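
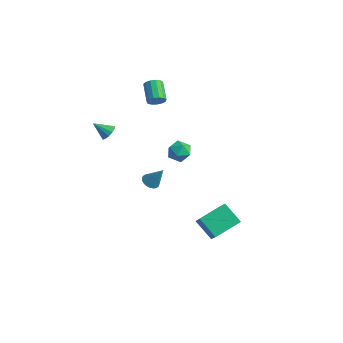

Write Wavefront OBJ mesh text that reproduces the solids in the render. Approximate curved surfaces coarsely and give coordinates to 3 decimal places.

v -1.976 1.713 -3.297
v -1.481 1.456 -3.518
v -1.244 2.047 -2.043
v -1.455 1.676 -3.592
v -1.509 1.902 -3.621
v -1.633 2.1 -3.601
v -1.81 2.238 -3.534
v -2.012 2.296 -3.432
v -2.209 2.266 -3.309
v -2.37 2.151 -3.184
v -2.472 1.97 -3.076
v -2.498 1.749 -3.002
v -2.444 1.523 -2.972
v -2.32 1.326 -2.993
v -2.143 1.188 -3.059
v -1.941 1.129 -3.162
v -1.744 1.16 -3.285
v -1.583 1.274 -3.41
v -0.56 1.832 0.513
v -0.223 2.247 1.121
v 0.623 1.653 -0.021
v 0.96 2.068 0.587
v 0.635 1.339 0.725
v -0.096 1.45 1.055
v 0.496 2.45 0.045
v -0.235 2.561 0.375
v 0.43 2.629 0.832
v 0.516 1.942 1.252
v -0.116 1.958 -0.152
v -0.03 1.271 0.268
v -2.289 2.556 3.383
v -1.992 2.482 3.887
v -2.994 3.191 4.581
v -3.291 3.264 4.077
v -1.882 2.767 3.755
v -2.884 3.475 4.449
v -1.902 2.985 3.504
v -2.904 3.693 4.198
v -2.045 3.066 3.215
v -3.047 3.774 3.909
v -2.265 2.985 2.979
v -3.267 3.694 3.673
v -2.493 2.768 2.872
v -3.495 3.477 3.566
v -2.656 2.484 2.926
v -3.658 3.192 3.621
v -2.702 2.222 3.126
v -3.705 2.931 3.82
v -2.618 2.067 3.407
v -3.62 2.775 4.101
v -2.429 2.066 3.681
v -3.431 2.774 4.375
v -2.195 2.221 3.86
v -3.197 2.93 4.554
v 2.261 1.237 -4.2
v 3.302 0.502 -2.915
v 2.666 2.899 -3.577
v 3.707 2.163 -2.292
v 3.473 1.297 -5.148
v 4.514 0.561 -3.863
v 3.878 2.958 -4.525
v 4.919 2.223 -3.24
v -3.05 -0.616 1.839
v -2.596 -0.725 2.2
v -3.77 -1.164 2.581
v -2.722 -0.432 2.294
v -2.952 -0.197 2.243
v -3.213 -0.096 2.065
v -3.423 -0.16 1.814
v -3.514 -0.368 1.572
v -3.457 -0.655 1.414
v -3.271 -0.93 1.392
v -3.015 -1.105 1.511
v -2.77 -1.125 1.735
v -2.614 -0.983 1.992
f 2 1 4
f 2 4 3
f 4 1 5
f 4 5 3
f 5 1 6
f 5 6 3
f 6 1 7
f 6 7 3
f 7 1 8
f 7 8 3
f 8 1 9
f 8 9 3
f 9 1 10
f 9 10 3
f 10 1 11
f 10 11 3
f 11 1 12
f 11 12 3
f 12 1 13
f 12 13 3
f 13 1 14
f 13 14 3
f 14 1 15
f 14 15 3
f 15 1 16
f 15 16 3
f 16 1 17
f 16 17 3
f 17 1 18
f 17 18 3
f 18 1 2
f 18 2 3
f 19 30 24
f 19 24 20
f 19 20 26
f 19 26 29
f 19 29 30
f 20 24 28
f 24 30 23
f 30 29 21
f 29 26 25
f 26 20 27
f 22 28 23
f 22 23 21
f 22 21 25
f 22 25 27
f 22 27 28
f 23 28 24
f 21 23 30
f 25 21 29
f 27 25 26
f 28 27 20
f 32 31 35
f 32 35 33
f 33 35 36
f 33 36 34
f 35 31 37
f 35 37 36
f 36 37 38
f 36 38 34
f 37 31 39
f 37 39 38
f 38 39 40
f 38 40 34
f 39 31 41
f 39 41 40
f 40 41 42
f 40 42 34
f 41 31 43
f 41 43 42
f 42 43 44
f 42 44 34
f 43 31 45
f 43 45 44
f 44 45 46
f 44 46 34
f 45 31 47
f 45 47 46
f 46 47 48
f 46 48 34
f 47 31 49
f 47 49 48
f 48 49 50
f 48 50 34
f 49 31 51
f 49 51 50
f 50 51 52
f 50 52 34
f 51 31 53
f 51 53 52
f 52 53 54
f 52 54 34
f 53 31 32
f 53 32 54
f 54 32 33
f 54 33 34
f 56 58 55
f 59 56 55
f 55 58 57
f 57 59 55
f 56 62 58
f 60 56 59
f 60 62 56
f 58 62 57
f 61 59 57
f 57 62 61
f 61 60 59
f 62 60 61
f 64 63 66
f 64 66 65
f 66 63 67
f 66 67 65
f 67 63 68
f 67 68 65
f 68 63 69
f 68 69 65
f 69 63 70
f 69 70 65
f 70 63 71
f 70 71 65
f 71 63 72
f 71 72 65
f 72 63 73
f 72 73 65
f 73 63 74
f 73 74 65
f 74 63 75
f 74 75 65
f 75 63 64
f 75 64 65



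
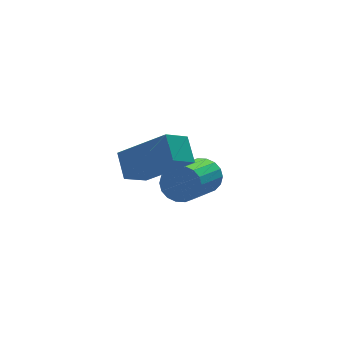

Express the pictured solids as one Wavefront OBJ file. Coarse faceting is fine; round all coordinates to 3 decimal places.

v -0.118 -1.396 -0.776
v -0.923 -1.569 -0.263
v 0.068 -0.632 -0.226
v -0.736 -0.805 0.287
v 0.876 -2.495 0.413
v 0.072 -2.668 0.926
v 1.063 -1.731 0.963
v 0.258 -1.904 1.476
v 2.738 0.302 -2.892
v 3.145 0.234 -2.365
v 1.77 -0.849 -1.44
v 1.362 -0.782 -1.968
v 2.993 0.483 -2.3
v 1.618 -0.601 -1.375
v 2.791 0.695 -2.352
v 1.416 -0.389 -1.428
v 2.578 0.83 -2.512
v 1.203 -0.254 -1.587
v 2.396 0.86 -2.746
v 1.021 -0.224 -1.822
v 2.282 0.779 -3.01
v 0.907 -0.305 -2.085
v 2.259 0.604 -3.25
v 0.883 -0.48 -2.326
v 2.33 0.369 -3.42
v 0.955 -0.714 -2.495
v 2.482 0.121 -3.485
v 1.107 -0.963 -2.56
v 2.684 -0.091 -3.432
v 1.309 -1.175 -2.508
v 2.897 -0.226 -3.273
v 1.522 -1.31 -2.348
v 3.079 -0.256 -3.038
v 1.704 -1.34 -2.114
v 3.193 -0.175 -2.775
v 1.818 -1.259 -1.85
v 3.217 -0 -2.534
v 1.841 -1.084 -1.61
f 2 4 1
f 5 2 1
f 1 4 3
f 3 5 1
f 2 8 4
f 6 2 5
f 6 8 2
f 4 8 3
f 7 5 3
f 3 8 7
f 7 6 5
f 8 6 7
f 10 9 13
f 10 13 11
f 11 13 14
f 11 14 12
f 13 9 15
f 13 15 14
f 14 15 16
f 14 16 12
f 15 9 17
f 15 17 16
f 16 17 18
f 16 18 12
f 17 9 19
f 17 19 18
f 18 19 20
f 18 20 12
f 19 9 21
f 19 21 20
f 20 21 22
f 20 22 12
f 21 9 23
f 21 23 22
f 22 23 24
f 22 24 12
f 23 9 25
f 23 25 24
f 24 25 26
f 24 26 12
f 25 9 27
f 25 27 26
f 26 27 28
f 26 28 12
f 27 9 29
f 27 29 28
f 28 29 30
f 28 30 12
f 29 9 31
f 29 31 30
f 30 31 32
f 30 32 12
f 31 9 33
f 31 33 32
f 32 33 34
f 32 34 12
f 33 9 35
f 33 35 34
f 34 35 36
f 34 36 12
f 35 9 37
f 35 37 36
f 36 37 38
f 36 38 12
f 37 9 10
f 37 10 38
f 38 10 11
f 38 11 12



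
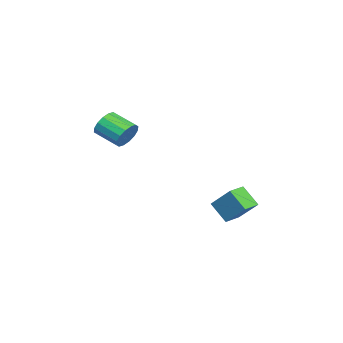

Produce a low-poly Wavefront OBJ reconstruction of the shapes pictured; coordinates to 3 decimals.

v 0.065 -2.787 2.713
v 0.769 -2.8 3.464
v -0.02 -4.326 4.178
v -0.725 -4.313 3.427
v 0.369 -2.504 3.656
v -0.42 -4.03 4.369
v -0.112 -2.284 3.594
v -0.901 -3.81 4.308
v -0.546 -2.198 3.297
v -1.335 -3.724 4.011
v -0.817 -2.27 2.844
v -1.606 -3.796 3.557
v -0.851 -2.481 2.355
v -1.64 -4.007 3.068
v -0.64 -2.774 1.962
v -1.429 -4.3 2.676
v -0.24 -3.07 1.771
v -1.029 -4.596 2.484
v 0.241 -3.29 1.832
v -0.548 -4.816 2.546
v 0.675 -3.376 2.129
v -0.114 -4.902 2.843
v 0.946 -3.304 2.583
v 0.157 -4.83 3.296
v 0.98 -3.093 3.072
v 0.191 -4.619 3.785
v 1.525 3.467 -3.722
v 0.807 2.467 -2.549
v 0.436 4.174 -3.786
v -0.282 3.174 -2.613
v 2.242 4.706 -2.227
v 1.524 3.706 -1.054
v 1.153 5.413 -2.291
v 0.435 4.413 -1.118
f 2 1 5
f 2 5 3
f 3 5 6
f 3 6 4
f 5 1 7
f 5 7 6
f 6 7 8
f 6 8 4
f 7 1 9
f 7 9 8
f 8 9 10
f 8 10 4
f 9 1 11
f 9 11 10
f 10 11 12
f 10 12 4
f 11 1 13
f 11 13 12
f 12 13 14
f 12 14 4
f 13 1 15
f 13 15 14
f 14 15 16
f 14 16 4
f 15 1 17
f 15 17 16
f 16 17 18
f 16 18 4
f 17 1 19
f 17 19 18
f 18 19 20
f 18 20 4
f 19 1 21
f 19 21 20
f 20 21 22
f 20 22 4
f 21 1 23
f 21 23 22
f 22 23 24
f 22 24 4
f 23 1 25
f 23 25 24
f 24 25 26
f 24 26 4
f 25 1 2
f 25 2 26
f 26 2 3
f 26 3 4
f 28 30 27
f 31 28 27
f 27 30 29
f 29 31 27
f 28 34 30
f 32 28 31
f 32 34 28
f 30 34 29
f 33 31 29
f 29 34 33
f 33 32 31
f 34 32 33



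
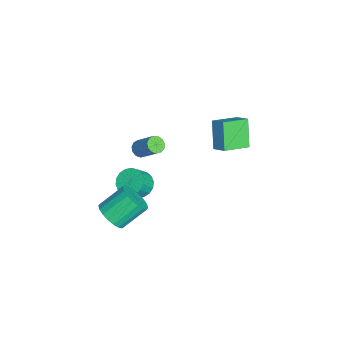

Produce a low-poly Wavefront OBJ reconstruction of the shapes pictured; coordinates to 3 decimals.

v 3.952 -3.061 -3.339
v 4.871 -2.906 -3.073
v 4.328 -1.604 -1.954
v 3.408 -1.759 -2.221
v 4.822 -2.638 -3.408
v 4.279 -1.337 -2.29
v 4.6 -2.454 -3.73
v 4.057 -1.153 -2.611
v 4.25 -2.39 -3.974
v 3.707 -1.089 -2.855
v 3.841 -2.459 -4.093
v 3.297 -1.158 -2.974
v 3.453 -2.648 -4.062
v 2.91 -1.346 -2.943
v 3.165 -2.917 -3.888
v 2.621 -1.616 -2.769
v 3.032 -3.216 -3.606
v 2.489 -1.914 -2.487
v 3.081 -3.483 -3.27
v 2.538 -2.182 -2.152
v 3.303 -3.667 -2.949
v 2.76 -2.366 -1.83
v 3.653 -3.731 -2.705
v 3.11 -2.43 -1.586
v 4.063 -3.662 -2.586
v 3.519 -2.361 -1.467
v 4.45 -3.474 -2.617
v 3.907 -2.172 -1.498
v 4.739 -3.204 -2.791
v 4.195 -1.903 -1.672
v -1.04 -1.572 -2.513
v -0.741 -1.296 -2.912
v -0.001 -0.412 -1.745
v -0.3 -0.688 -1.347
v -1.011 -1.127 -2.869
v -0.27 -0.244 -1.702
v -1.29 -1.099 -2.712
v -0.55 -0.216 -1.546
v -1.49 -1.222 -2.493
v -0.75 -0.339 -1.326
v -1.547 -1.455 -2.28
v -0.807 -0.572 -1.113
v -1.443 -1.726 -2.141
v -0.703 -0.843 -0.974
v -1.211 -1.947 -2.12
v -0.471 -1.064 -0.954
v -0.925 -2.049 -2.225
v -0.185 -1.166 -1.058
v -0.676 -2 -2.42
v 0.065 -1.117 -1.254
v -0.542 -1.814 -2.646
v 0.199 -0.931 -1.479
v -0.566 -1.552 -2.829
v 0.174 -0.669 -1.662
v 0.599 -1.606 -4.119
v 1.257 -1.046 -4.226
v 1.839 -1.555 -3.308
v 1.181 -2.114 -3.201
v 1.025 -0.861 -3.976
v 1.607 -1.37 -3.059
v 0.71 -0.823 -3.755
v 1.292 -1.332 -2.837
v 0.372 -0.94 -3.606
v 0.954 -1.449 -2.688
v 0.08 -1.189 -3.559
v 0.662 -1.698 -2.641
v -0.11 -1.521 -3.622
v 0.472 -2.03 -2.704
v -0.16 -1.869 -3.784
v 0.423 -2.378 -2.866
v -0.059 -2.165 -4.012
v 0.523 -2.674 -3.094
v 0.173 -2.35 -4.261
v 0.755 -2.859 -3.344
v 0.488 -2.388 -4.483
v 1.07 -2.897 -3.565
v 0.826 -2.271 -4.632
v 1.408 -2.78 -3.714
v 1.118 -2.022 -4.679
v 1.7 -2.531 -3.761
v 1.308 -1.69 -4.616
v 1.89 -2.199 -3.698
v 1.357 -1.342 -4.454
v 1.94 -1.851 -3.536
v -4.321 3.865 -2.937
v -3.687 4.46 -2.444
v -3.206 3.937 -4.461
v -2.571 4.532 -3.968
v -3.429 2.428 -2.352
v -2.794 3.023 -1.859
v -2.313 2.5 -3.876
v -1.679 3.095 -3.383
f 2 1 5
f 2 5 3
f 3 5 6
f 3 6 4
f 5 1 7
f 5 7 6
f 6 7 8
f 6 8 4
f 7 1 9
f 7 9 8
f 8 9 10
f 8 10 4
f 9 1 11
f 9 11 10
f 10 11 12
f 10 12 4
f 11 1 13
f 11 13 12
f 12 13 14
f 12 14 4
f 13 1 15
f 13 15 14
f 14 15 16
f 14 16 4
f 15 1 17
f 15 17 16
f 16 17 18
f 16 18 4
f 17 1 19
f 17 19 18
f 18 19 20
f 18 20 4
f 19 1 21
f 19 21 20
f 20 21 22
f 20 22 4
f 21 1 23
f 21 23 22
f 22 23 24
f 22 24 4
f 23 1 25
f 23 25 24
f 24 25 26
f 24 26 4
f 25 1 27
f 25 27 26
f 26 27 28
f 26 28 4
f 27 1 29
f 27 29 28
f 28 29 30
f 28 30 4
f 29 1 2
f 29 2 30
f 30 2 3
f 30 3 4
f 32 31 35
f 32 35 33
f 33 35 36
f 33 36 34
f 35 31 37
f 35 37 36
f 36 37 38
f 36 38 34
f 37 31 39
f 37 39 38
f 38 39 40
f 38 40 34
f 39 31 41
f 39 41 40
f 40 41 42
f 40 42 34
f 41 31 43
f 41 43 42
f 42 43 44
f 42 44 34
f 43 31 45
f 43 45 44
f 44 45 46
f 44 46 34
f 45 31 47
f 45 47 46
f 46 47 48
f 46 48 34
f 47 31 49
f 47 49 48
f 48 49 50
f 48 50 34
f 49 31 51
f 49 51 50
f 50 51 52
f 50 52 34
f 51 31 53
f 51 53 52
f 52 53 54
f 52 54 34
f 53 31 32
f 53 32 54
f 54 32 33
f 54 33 34
f 56 55 59
f 56 59 57
f 57 59 60
f 57 60 58
f 59 55 61
f 59 61 60
f 60 61 62
f 60 62 58
f 61 55 63
f 61 63 62
f 62 63 64
f 62 64 58
f 63 55 65
f 63 65 64
f 64 65 66
f 64 66 58
f 65 55 67
f 65 67 66
f 66 67 68
f 66 68 58
f 67 55 69
f 67 69 68
f 68 69 70
f 68 70 58
f 69 55 71
f 69 71 70
f 70 71 72
f 70 72 58
f 71 55 73
f 71 73 72
f 72 73 74
f 72 74 58
f 73 55 75
f 73 75 74
f 74 75 76
f 74 76 58
f 75 55 77
f 75 77 76
f 76 77 78
f 76 78 58
f 77 55 79
f 77 79 78
f 78 79 80
f 78 80 58
f 79 55 81
f 79 81 80
f 80 81 82
f 80 82 58
f 81 55 83
f 81 83 82
f 82 83 84
f 82 84 58
f 83 55 56
f 83 56 84
f 84 56 57
f 84 57 58
f 86 88 85
f 89 86 85
f 85 88 87
f 87 89 85
f 86 92 88
f 90 86 89
f 90 92 86
f 88 92 87
f 91 89 87
f 87 92 91
f 91 90 89
f 92 90 91



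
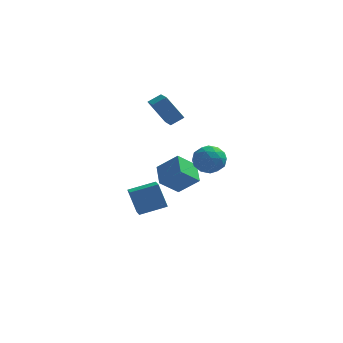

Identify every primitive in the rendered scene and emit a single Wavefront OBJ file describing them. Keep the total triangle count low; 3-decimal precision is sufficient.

v -1.996 1.761 4.389
v -1.236 2.164 4.878
v -2.546 3.471 3.836
v -1.786 3.874 4.325
v -0.914 1.606 2.835
v -0.154 2.009 3.324
v -1.464 3.316 2.282
v -0.704 3.719 2.771
v -1.624 1.751 -2.187
v -0.316 1.567 -1.039
v -1.971 3.172 -1.565
v -0.663 2.988 -0.416
v -0.557 2.492 -3.284
v 0.751 2.308 -2.135
v -0.904 3.913 -2.661
v 0.404 3.729 -1.513
v -2.794 1.343 -4.782
v -3.383 1.589 -3.045
v -3.076 2.181 -4.996
v -3.665 2.427 -3.26
v -1.155 2.013 -4.32
v -1.744 2.259 -2.584
v -1.437 2.851 -4.535
v -2.026 3.097 -2.798
v 1.388 -1.617 1.121
v 1.839 -1.044 1.893
v 1.701 -3.056 2.007
v 2.152 -2.483 2.779
v 1.104 -2.42 2.613
v 0.912 -1.531 2.066
v 2.628 -2.569 1.834
v 2.436 -1.68 1.287
v 2.606 -1.633 2.334
v 1.664 -1.54 2.816
v 1.876 -2.56 1.084
v 0.934 -2.467 1.566
v 1.586 -1.204 1.429
v 1.954 -2.896 2.471
v 1.338 -2.859 2.373
v 1.603 -2.522 2.827
v 1.041 -1.49 1.531
v 1.306 -1.153 1.985
v 0.874 -1.962 2.408
v 2.234 -2.947 1.915
v 2.499 -2.61 2.369
v 1.937 -1.578 1.073
v 2.202 -1.241 1.527
v 2.666 -2.138 1.492
v 2.302 -1.213 2.142
v 2.486 -2.059 2.663
v 2.766 -2.11 2.107
v 2.652 -1.587 1.786
v 1.748 -1.159 2.425
v 1.932 -2.005 2.946
v 1.316 -1.968 2.849
v 1.203 -1.445 2.527
v 2.199 -1.505 2.684
v 1.608 -2.095 0.954
v 1.792 -2.941 1.475
v 2.337 -2.655 1.373
v 2.224 -2.132 1.051
v 1.054 -2.041 1.237
v 1.238 -2.887 1.758
v 0.888 -2.513 2.114
v 0.774 -1.99 1.793
v 1.341 -2.595 1.216
f 2 4 1
f 5 2 1
f 1 4 3
f 3 5 1
f 2 8 4
f 6 2 5
f 6 8 2
f 4 8 3
f 7 5 3
f 3 8 7
f 7 6 5
f 8 6 7
f 10 12 9
f 13 10 9
f 9 12 11
f 11 13 9
f 10 16 12
f 14 10 13
f 14 16 10
f 12 16 11
f 15 13 11
f 11 16 15
f 15 14 13
f 16 14 15
f 18 20 17
f 21 18 17
f 17 20 19
f 19 21 17
f 18 24 20
f 22 18 21
f 22 24 18
f 20 24 19
f 23 21 19
f 19 24 23
f 23 22 21
f 24 22 23
f 25 62 41
f 62 36 65
f 41 65 30
f 62 65 41
f 25 41 37
f 41 30 42
f 37 42 26
f 41 42 37
f 25 37 46
f 37 26 47
f 46 47 32
f 37 47 46
f 25 46 58
f 46 32 61
f 58 61 35
f 46 61 58
f 25 58 62
f 58 35 66
f 62 66 36
f 58 66 62
f 26 42 53
f 42 30 56
f 53 56 34
f 42 56 53
f 30 65 43
f 65 36 64
f 43 64 29
f 65 64 43
f 36 66 63
f 66 35 59
f 63 59 27
f 66 59 63
f 35 61 60
f 61 32 48
f 60 48 31
f 61 48 60
f 32 47 52
f 47 26 49
f 52 49 33
f 47 49 52
f 28 54 40
f 54 34 55
f 40 55 29
f 54 55 40
f 28 40 38
f 40 29 39
f 38 39 27
f 40 39 38
f 28 38 45
f 38 27 44
f 45 44 31
f 38 44 45
f 28 45 50
f 45 31 51
f 50 51 33
f 45 51 50
f 28 50 54
f 50 33 57
f 54 57 34
f 50 57 54
f 29 55 43
f 55 34 56
f 43 56 30
f 55 56 43
f 27 39 63
f 39 29 64
f 63 64 36
f 39 64 63
f 31 44 60
f 44 27 59
f 60 59 35
f 44 59 60
f 33 51 52
f 51 31 48
f 52 48 32
f 51 48 52
f 34 57 53
f 57 33 49
f 53 49 26
f 57 49 53



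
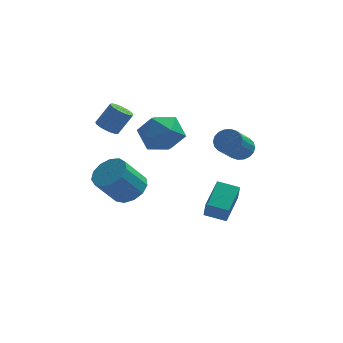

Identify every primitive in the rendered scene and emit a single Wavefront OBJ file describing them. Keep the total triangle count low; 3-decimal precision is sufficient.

v -1.446 0.922 2.987
v -0.475 0.914 2.285
v -1.745 -0.954 2.595
v -0.774 -0.962 1.893
v -0.654 -0.846 3.08
v -0.47 0.313 3.322
v -1.75 -0.353 1.558
v -1.566 0.806 1.8
v -0.663 0.126 1.401
v 0.015 -0.178 2.342
v -2.235 0.138 2.538
v -1.557 -0.166 3.479
v -3.575 -0.145 2.829
v -3.156 0.165 2.492
v -2.487 0.415 3.554
v -2.905 0.105 3.891
v -3.354 0.372 2.568
v -2.685 0.623 3.63
v -3.603 0.461 2.704
v -2.934 0.712 3.766
v -3.845 0.411 2.868
v -3.176 0.662 3.93
v -4.025 0.234 3.024
v -3.356 0.484 4.086
v -4.102 -0.03 3.134
v -3.433 0.22 4.196
v -4.058 -0.321 3.175
v -3.389 -0.071 4.237
v -3.903 -0.571 3.137
v -3.234 -0.321 4.199
v -3.673 -0.724 3.028
v -3.004 -0.474 4.09
v -3.421 -0.744 2.873
v -2.752 -0.494 3.935
v -3.204 -0.627 2.709
v -2.534 -0.377 3.771
v -3.071 -0.399 2.572
v -2.402 -0.149 3.634
v -3.054 -0.114 2.494
v -2.385 0.137 3.556
v 2.554 2.679 0.015
v 3.164 2.737 0.392
v 2.537 1.359 1.622
v 1.926 1.301 1.245
v 2.972 2.951 0.534
v 2.345 1.573 1.763
v 2.698 3.111 0.573
v 2.07 1.733 1.802
v 2.394 3.185 0.502
v 1.767 1.808 1.731
v 2.122 3.159 0.334
v 1.495 1.782 1.563
v 1.936 3.038 0.103
v 1.309 1.661 1.332
v 1.872 2.846 -0.145
v 1.245 1.468 1.084
v 1.943 2.621 -0.362
v 1.316 1.243 0.868
v 2.135 2.407 -0.503
v 1.508 1.029 0.726
v 2.41 2.247 -0.542
v 1.782 0.869 0.687
v 2.713 2.172 -0.471
v 2.086 0.795 0.758
v 2.985 2.198 -0.303
v 2.358 0.821 0.926
v 3.171 2.319 -0.072
v 2.544 0.942 1.157
v 3.235 2.512 0.176
v 2.608 1.134 1.405
v -2.434 -3.039 0.521
v -1.653 -3.341 0.924
v -2.544 -3.864 2.262
v -3.326 -3.561 1.859
v -1.715 -2.844 1.077
v -2.606 -3.366 2.415
v -2.005 -2.408 1.053
v -2.896 -2.931 2.391
v -2.432 -2.173 0.861
v -3.323 -2.696 2.198
v -2.86 -2.213 0.561
v -3.751 -2.735 1.898
v -3.152 -2.515 0.248
v -4.043 -3.037 1.585
v -3.217 -2.983 0.022
v -4.108 -3.505 1.359
v -3.033 -3.469 -0.046
v -3.924 -3.991 1.292
v -2.659 -3.818 0.067
v -3.55 -4.341 1.404
v -2.214 -3.92 0.324
v -3.105 -4.443 1.661
v -1.839 -3.742 0.643
v -2.73 -4.265 1.981
v 0.83 -0.213 -2.872
v 0.918 -0.751 -1.837
v 1.363 1.228 -2.168
v 1.451 0.69 -1.133
v 1.889 -0.49 -3.107
v 1.977 -1.028 -2.072
v 2.422 0.951 -2.403
v 2.51 0.413 -1.368
f 1 12 6
f 1 6 2
f 1 2 8
f 1 8 11
f 1 11 12
f 2 6 10
f 6 12 5
f 12 11 3
f 11 8 7
f 8 2 9
f 4 10 5
f 4 5 3
f 4 3 7
f 4 7 9
f 4 9 10
f 5 10 6
f 3 5 12
f 7 3 11
f 9 7 8
f 10 9 2
f 14 13 17
f 14 17 15
f 15 17 18
f 15 18 16
f 17 13 19
f 17 19 18
f 18 19 20
f 18 20 16
f 19 13 21
f 19 21 20
f 20 21 22
f 20 22 16
f 21 13 23
f 21 23 22
f 22 23 24
f 22 24 16
f 23 13 25
f 23 25 24
f 24 25 26
f 24 26 16
f 25 13 27
f 25 27 26
f 26 27 28
f 26 28 16
f 27 13 29
f 27 29 28
f 28 29 30
f 28 30 16
f 29 13 31
f 29 31 30
f 30 31 32
f 30 32 16
f 31 13 33
f 31 33 32
f 32 33 34
f 32 34 16
f 33 13 35
f 33 35 34
f 34 35 36
f 34 36 16
f 35 13 37
f 35 37 36
f 36 37 38
f 36 38 16
f 37 13 39
f 37 39 38
f 38 39 40
f 38 40 16
f 39 13 14
f 39 14 40
f 40 14 15
f 40 15 16
f 42 41 45
f 42 45 43
f 43 45 46
f 43 46 44
f 45 41 47
f 45 47 46
f 46 47 48
f 46 48 44
f 47 41 49
f 47 49 48
f 48 49 50
f 48 50 44
f 49 41 51
f 49 51 50
f 50 51 52
f 50 52 44
f 51 41 53
f 51 53 52
f 52 53 54
f 52 54 44
f 53 41 55
f 53 55 54
f 54 55 56
f 54 56 44
f 55 41 57
f 55 57 56
f 56 57 58
f 56 58 44
f 57 41 59
f 57 59 58
f 58 59 60
f 58 60 44
f 59 41 61
f 59 61 60
f 60 61 62
f 60 62 44
f 61 41 63
f 61 63 62
f 62 63 64
f 62 64 44
f 63 41 65
f 63 65 64
f 64 65 66
f 64 66 44
f 65 41 67
f 65 67 66
f 66 67 68
f 66 68 44
f 67 41 69
f 67 69 68
f 68 69 70
f 68 70 44
f 69 41 42
f 69 42 70
f 70 42 43
f 70 43 44
f 72 71 75
f 72 75 73
f 73 75 76
f 73 76 74
f 75 71 77
f 75 77 76
f 76 77 78
f 76 78 74
f 77 71 79
f 77 79 78
f 78 79 80
f 78 80 74
f 79 71 81
f 79 81 80
f 80 81 82
f 80 82 74
f 81 71 83
f 81 83 82
f 82 83 84
f 82 84 74
f 83 71 85
f 83 85 84
f 84 85 86
f 84 86 74
f 85 71 87
f 85 87 86
f 86 87 88
f 86 88 74
f 87 71 89
f 87 89 88
f 88 89 90
f 88 90 74
f 89 71 91
f 89 91 90
f 90 91 92
f 90 92 74
f 91 71 93
f 91 93 92
f 92 93 94
f 92 94 74
f 93 71 72
f 93 72 94
f 94 72 73
f 94 73 74
f 96 98 95
f 99 96 95
f 95 98 97
f 97 99 95
f 96 102 98
f 100 96 99
f 100 102 96
f 98 102 97
f 101 99 97
f 97 102 101
f 101 100 99
f 102 100 101



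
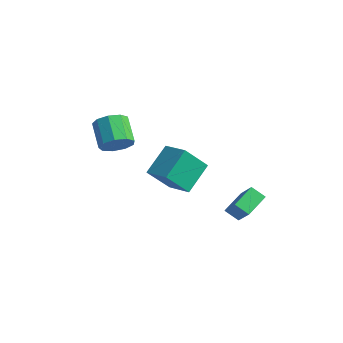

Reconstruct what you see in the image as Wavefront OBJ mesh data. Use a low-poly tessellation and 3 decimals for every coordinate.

v 1.831 -0.694 -4.523
v 1.551 0.692 -3.937
v 2.511 -0.323 -5.074
v 2.231 1.062 -4.488
v 2.909 -0.962 -3.372
v 2.629 0.423 -2.786
v 3.589 -0.592 -3.923
v 3.309 0.794 -3.337
v -3.181 -3.762 -0.715
v -2.785 -4.214 0.046
v -4.063 -3.63 1.057
v -4.459 -3.178 0.295
v -2.543 -3.598 -0.003
v -3.82 -3.014 1.007
v -2.6 -3.059 -0.386
v -3.877 -2.475 0.624
v -2.928 -2.849 -0.923
v -4.205 -2.265 0.087
v -3.375 -3.066 -1.363
v -4.653 -2.482 -0.352
v -3.732 -3.609 -1.499
v -5.009 -3.025 -0.489
v -3.831 -4.223 -1.269
v -5.108 -3.639 -0.259
v -3.626 -4.622 -0.78
v -4.903 -4.038 0.231
v -3.213 -4.618 -0.26
v -4.49 -4.034 0.75
v 0.69 -3.436 -2.119
v 0.332 -4.64 -0.681
v 0.367 -1.915 -0.926
v 0.009 -3.119 0.513
v 2.191 -3.421 -1.733
v 1.833 -4.625 -0.294
v 1.868 -1.9 -0.539
v 1.51 -3.104 0.899
f 2 4 1
f 5 2 1
f 1 4 3
f 3 5 1
f 2 8 4
f 6 2 5
f 6 8 2
f 4 8 3
f 7 5 3
f 3 8 7
f 7 6 5
f 8 6 7
f 10 9 13
f 10 13 11
f 11 13 14
f 11 14 12
f 13 9 15
f 13 15 14
f 14 15 16
f 14 16 12
f 15 9 17
f 15 17 16
f 16 17 18
f 16 18 12
f 17 9 19
f 17 19 18
f 18 19 20
f 18 20 12
f 19 9 21
f 19 21 20
f 20 21 22
f 20 22 12
f 21 9 23
f 21 23 22
f 22 23 24
f 22 24 12
f 23 9 25
f 23 25 24
f 24 25 26
f 24 26 12
f 25 9 27
f 25 27 26
f 26 27 28
f 26 28 12
f 27 9 10
f 27 10 28
f 28 10 11
f 28 11 12
f 30 32 29
f 33 30 29
f 29 32 31
f 31 33 29
f 30 36 32
f 34 30 33
f 34 36 30
f 32 36 31
f 35 33 31
f 31 36 35
f 35 34 33
f 36 34 35



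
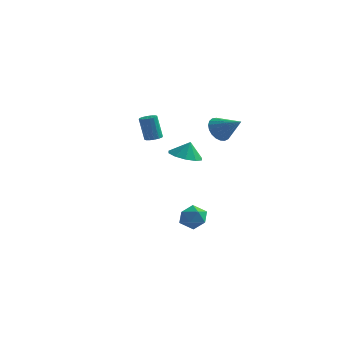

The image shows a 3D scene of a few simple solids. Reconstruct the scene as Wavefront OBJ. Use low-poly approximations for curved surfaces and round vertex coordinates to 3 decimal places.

v -0.2 3.656 0.938
v 0.273 3.799 0.221
v 1.2 3.364 1.802
v 0.253 4.13 0.366
v 0.155 4.379 0.609
v -0.004 4.504 0.909
v -0.197 4.481 1.214
v -0.391 4.316 1.471
v -0.551 4.037 1.637
v -0.651 3.692 1.681
v -0.672 3.341 1.597
v -0.612 3.044 1.399
v -0.48 2.853 1.122
v -0.3 2.801 0.812
v -0.103 2.897 0.525
v 0.078 3.124 0.308
v 0.211 3.443 0.201
v -3.692 2.587 0.116
v -3.247 2.342 0.225
v -3.603 2.368 1.734
v -4.048 2.613 1.624
v -3.186 2.604 0.235
v -3.542 2.63 1.743
v -3.261 2.861 0.213
v -3.617 2.888 1.721
v -3.452 3.045 0.165
v -3.808 3.072 1.673
v -3.707 3.106 0.103
v -4.063 3.133 1.612
v -3.958 3.028 0.045
v -4.314 3.055 1.554
v -4.137 2.832 0.006
v -4.493 2.858 1.515
v -4.198 2.57 -0.003
v -4.554 2.596 1.505
v -4.123 2.312 0.019
v -4.479 2.339 1.527
v -3.932 2.128 0.067
v -4.288 2.155 1.575
v -3.677 2.067 0.128
v -4.033 2.094 1.637
v -3.426 2.145 0.186
v -3.782 2.172 1.695
v -1.817 2.665 -0.968
v -0.849 2.737 -1.208
v -1.583 2.855 0.028
v -1.1 3.3 -1.257
v -1.625 3.62 -1.195
v -2.223 3.576 -1.046
v -2.666 3.184 -0.867
v -2.785 2.593 -0.727
v -2.534 2.031 -0.679
v -2.009 1.71 -0.741
v -1.411 1.755 -0.89
v -0.967 2.147 -1.068
v 1.284 -2.926 -2.632
v 2.006 -3.262 -2.362
v 0.854 -4.158 -3.018
v 1.576 -4.494 -2.748
v 1.022 -4.187 -2.194
v 1.288 -3.426 -1.956
v 1.572 -3.994 -3.424
v 1.838 -3.233 -3.186
v 2.184 -3.922 -2.851
v 1.844 -4.042 -2.091
v 1.016 -3.378 -3.289
v 0.676 -3.498 -2.529
f 2 1 4
f 2 4 3
f 4 1 5
f 4 5 3
f 5 1 6
f 5 6 3
f 6 1 7
f 6 7 3
f 7 1 8
f 7 8 3
f 8 1 9
f 8 9 3
f 9 1 10
f 9 10 3
f 10 1 11
f 10 11 3
f 11 1 12
f 11 12 3
f 12 1 13
f 12 13 3
f 13 1 14
f 13 14 3
f 14 1 15
f 14 15 3
f 15 1 16
f 15 16 3
f 16 1 17
f 16 17 3
f 17 1 2
f 17 2 3
f 19 18 22
f 19 22 20
f 20 22 23
f 20 23 21
f 22 18 24
f 22 24 23
f 23 24 25
f 23 25 21
f 24 18 26
f 24 26 25
f 25 26 27
f 25 27 21
f 26 18 28
f 26 28 27
f 27 28 29
f 27 29 21
f 28 18 30
f 28 30 29
f 29 30 31
f 29 31 21
f 30 18 32
f 30 32 31
f 31 32 33
f 31 33 21
f 32 18 34
f 32 34 33
f 33 34 35
f 33 35 21
f 34 18 36
f 34 36 35
f 35 36 37
f 35 37 21
f 36 18 38
f 36 38 37
f 37 38 39
f 37 39 21
f 38 18 40
f 38 40 39
f 39 40 41
f 39 41 21
f 40 18 42
f 40 42 41
f 41 42 43
f 41 43 21
f 42 18 19
f 42 19 43
f 43 19 20
f 43 20 21
f 45 44 47
f 45 47 46
f 47 44 48
f 47 48 46
f 48 44 49
f 48 49 46
f 49 44 50
f 49 50 46
f 50 44 51
f 50 51 46
f 51 44 52
f 51 52 46
f 52 44 53
f 52 53 46
f 53 44 54
f 53 54 46
f 54 44 55
f 54 55 46
f 55 44 45
f 55 45 46
f 56 67 61
f 56 61 57
f 56 57 63
f 56 63 66
f 56 66 67
f 57 61 65
f 61 67 60
f 67 66 58
f 66 63 62
f 63 57 64
f 59 65 60
f 59 60 58
f 59 58 62
f 59 62 64
f 59 64 65
f 60 65 61
f 58 60 67
f 62 58 66
f 64 62 63
f 65 64 57



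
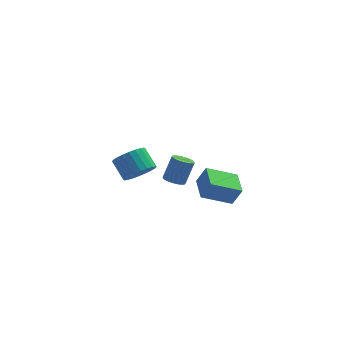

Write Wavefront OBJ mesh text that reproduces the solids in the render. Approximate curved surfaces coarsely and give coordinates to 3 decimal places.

v -2.911 3.311 -2.278
v -2.237 3.061 -1.568
v -2.876 3.938 -0.652
v -3.549 4.189 -1.362
v -2.059 3.368 -1.739
v -2.697 4.246 -0.823
v -2.01 3.667 -1.991
v -2.649 4.544 -1.075
v -2.099 3.912 -2.287
v -2.737 4.789 -1.371
v -2.311 4.065 -2.582
v -2.949 4.942 -1.666
v -2.614 4.104 -2.83
v -3.253 4.981 -1.914
v -2.963 4.021 -2.994
v -3.601 4.899 -2.078
v -3.303 3.831 -3.05
v -3.942 4.708 -2.134
v -3.584 3.562 -2.988
v -4.223 4.439 -2.072
v -3.763 3.254 -2.817
v -4.401 4.132 -1.901
v -3.811 2.956 -2.565
v -4.45 3.833 -1.649
v -3.723 2.711 -2.269
v -4.361 3.588 -1.353
v -3.511 2.558 -1.974
v -4.149 3.435 -1.058
v -3.207 2.519 -1.726
v -3.846 3.396 -0.81
v -2.859 2.601 -1.562
v -3.497 3.479 -0.646
v -2.518 2.792 -1.506
v -3.157 3.669 -0.59
v -1.053 -3.294 1.896
v -0.662 -2.913 1.623
v -0.197 -2.465 2.91
v -0.587 -2.846 3.184
v -0.869 -2.768 1.647
v -0.404 -2.32 2.934
v -1.108 -2.714 1.715
v -0.642 -2.266 3.002
v -1.337 -2.76 1.813
v -0.871 -2.313 3.101
v -1.516 -2.899 1.927
v -1.051 -2.451 3.214
v -1.616 -3.106 2.035
v -1.151 -2.658 3.322
v -1.618 -3.345 2.119
v -1.153 -2.897 3.406
v -1.523 -3.575 2.164
v -1.058 -3.128 3.451
v -1.346 -3.757 2.164
v -0.881 -3.309 3.451
v -1.118 -3.859 2.117
v -0.653 -3.411 3.404
v -0.879 -3.863 2.032
v -0.414 -3.415 3.319
v -0.67 -3.769 1.923
v -0.205 -3.321 3.211
v -0.527 -3.592 1.81
v -0.062 -3.144 3.097
v -0.475 -3.364 1.712
v -0.01 -2.916 2.999
v -0.523 -3.124 1.646
v -0.058 -2.676 2.933
v 0.352 -0.21 -1.661
v 0.871 -0.268 -0.58
v 0.127 1.322 -1.47
v 0.646 1.264 -0.39
v 2.034 0.136 -2.45
v 2.553 0.078 -1.37
v 1.809 1.668 -2.26
v 2.328 1.61 -1.179
f 2 1 5
f 2 5 3
f 3 5 6
f 3 6 4
f 5 1 7
f 5 7 6
f 6 7 8
f 6 8 4
f 7 1 9
f 7 9 8
f 8 9 10
f 8 10 4
f 9 1 11
f 9 11 10
f 10 11 12
f 10 12 4
f 11 1 13
f 11 13 12
f 12 13 14
f 12 14 4
f 13 1 15
f 13 15 14
f 14 15 16
f 14 16 4
f 15 1 17
f 15 17 16
f 16 17 18
f 16 18 4
f 17 1 19
f 17 19 18
f 18 19 20
f 18 20 4
f 19 1 21
f 19 21 20
f 20 21 22
f 20 22 4
f 21 1 23
f 21 23 22
f 22 23 24
f 22 24 4
f 23 1 25
f 23 25 24
f 24 25 26
f 24 26 4
f 25 1 27
f 25 27 26
f 26 27 28
f 26 28 4
f 27 1 29
f 27 29 28
f 28 29 30
f 28 30 4
f 29 1 31
f 29 31 30
f 30 31 32
f 30 32 4
f 31 1 33
f 31 33 32
f 32 33 34
f 32 34 4
f 33 1 2
f 33 2 34
f 34 2 3
f 34 3 4
f 36 35 39
f 36 39 37
f 37 39 40
f 37 40 38
f 39 35 41
f 39 41 40
f 40 41 42
f 40 42 38
f 41 35 43
f 41 43 42
f 42 43 44
f 42 44 38
f 43 35 45
f 43 45 44
f 44 45 46
f 44 46 38
f 45 35 47
f 45 47 46
f 46 47 48
f 46 48 38
f 47 35 49
f 47 49 48
f 48 49 50
f 48 50 38
f 49 35 51
f 49 51 50
f 50 51 52
f 50 52 38
f 51 35 53
f 51 53 52
f 52 53 54
f 52 54 38
f 53 35 55
f 53 55 54
f 54 55 56
f 54 56 38
f 55 35 57
f 55 57 56
f 56 57 58
f 56 58 38
f 57 35 59
f 57 59 58
f 58 59 60
f 58 60 38
f 59 35 61
f 59 61 60
f 60 61 62
f 60 62 38
f 61 35 63
f 61 63 62
f 62 63 64
f 62 64 38
f 63 35 65
f 63 65 64
f 64 65 66
f 64 66 38
f 65 35 36
f 65 36 66
f 66 36 37
f 66 37 38
f 68 70 67
f 71 68 67
f 67 70 69
f 69 71 67
f 68 74 70
f 72 68 71
f 72 74 68
f 70 74 69
f 73 71 69
f 69 74 73
f 73 72 71
f 74 72 73



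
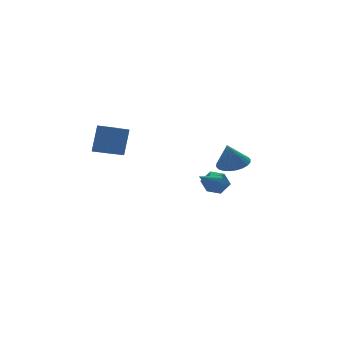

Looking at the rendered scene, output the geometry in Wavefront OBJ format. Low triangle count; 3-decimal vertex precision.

v 2.258 -0.645 -0.778
v 3.082 -1.027 -0.537
v 1.782 -0.775 0.638
v 3.149 -0.671 -0.482
v 3.081 -0.311 -0.472
v 2.887 -0.002 -0.509
v 2.598 0.21 -0.586
v 2.256 0.291 -0.693
v 1.915 0.229 -0.814
v 1.626 0.035 -0.928
v 1.433 -0.263 -1.02
v 1.366 -0.62 -1.075
v 1.434 -0.98 -1.085
v 1.628 -1.289 -1.048
v 1.918 -1.5 -0.97
v 2.259 -1.582 -0.863
v 2.6 -1.52 -0.743
v 2.889 -1.326 -0.629
v 3.163 3.564 -3.545
v 3.653 3.032 -4.051
v 2.647 2.428 -2.849
v 3.137 1.896 -3.355
v 3.526 2.425 -2.764
v 3.845 3.127 -3.194
v 2.455 2.333 -3.706
v 2.774 3.035 -4.136
v 3.216 2.271 -4.15
v 3.878 2.327 -3.568
v 2.422 3.133 -3.332
v 3.084 3.189 -2.75
v 0.489 -1.91 -1.568
v 0.868 -1.802 -1.089
v -0.309 -1.49 -1.032
v 0.888 -1.555 -1.253
v 0.817 -1.39 -1.488
v 0.671 -1.344 -1.743
v 0.483 -1.427 -1.957
v 0.297 -1.622 -2.082
v 0.155 -1.882 -2.089
v 0.089 -2.149 -1.977
v 0.116 -2.361 -1.771
v 0.228 -2.47 -1.519
v 0.399 -2.451 -1.278
v 0.592 -2.308 -1.103
v 0.761 -2.074 -1.035
v -4.963 1.586 0.617
v -4.445 1.946 2.26
v -3.47 2.845 -0.129
v -2.953 3.205 1.514
v -4.327 0.815 0.586
v -3.81 1.175 2.229
v -2.835 2.074 -0.16
v -2.317 2.434 1.483
f 2 1 4
f 2 4 3
f 4 1 5
f 4 5 3
f 5 1 6
f 5 6 3
f 6 1 7
f 6 7 3
f 7 1 8
f 7 8 3
f 8 1 9
f 8 9 3
f 9 1 10
f 9 10 3
f 10 1 11
f 10 11 3
f 11 1 12
f 11 12 3
f 12 1 13
f 12 13 3
f 13 1 14
f 13 14 3
f 14 1 15
f 14 15 3
f 15 1 16
f 15 16 3
f 16 1 17
f 16 17 3
f 17 1 18
f 17 18 3
f 18 1 2
f 18 2 3
f 19 30 24
f 19 24 20
f 19 20 26
f 19 26 29
f 19 29 30
f 20 24 28
f 24 30 23
f 30 29 21
f 29 26 25
f 26 20 27
f 22 28 23
f 22 23 21
f 22 21 25
f 22 25 27
f 22 27 28
f 23 28 24
f 21 23 30
f 25 21 29
f 27 25 26
f 28 27 20
f 32 31 34
f 32 34 33
f 34 31 35
f 34 35 33
f 35 31 36
f 35 36 33
f 36 31 37
f 36 37 33
f 37 31 38
f 37 38 33
f 38 31 39
f 38 39 33
f 39 31 40
f 39 40 33
f 40 31 41
f 40 41 33
f 41 31 42
f 41 42 33
f 42 31 43
f 42 43 33
f 43 31 44
f 43 44 33
f 44 31 45
f 44 45 33
f 45 31 32
f 45 32 33
f 47 49 46
f 50 47 46
f 46 49 48
f 48 50 46
f 47 53 49
f 51 47 50
f 51 53 47
f 49 53 48
f 52 50 48
f 48 53 52
f 52 51 50
f 53 51 52



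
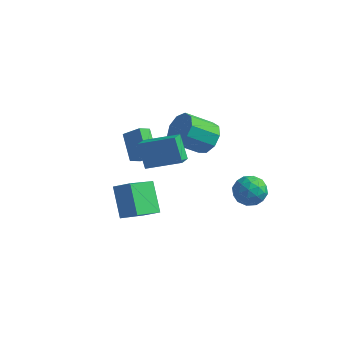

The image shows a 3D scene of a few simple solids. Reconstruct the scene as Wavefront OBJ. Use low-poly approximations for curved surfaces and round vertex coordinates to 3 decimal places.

v 1.633 0.824 1.822
v 2.091 1.246 2.68
v 0.985 0.178 3.796
v 0.527 -0.244 2.938
v 1.515 1.641 2.487
v 0.408 0.573 3.603
v 0.994 1.654 1.983
v -0.112 0.586 3.099
v 0.772 1.279 1.403
v -0.334 0.211 2.519
v 0.953 0.691 1.02
v -0.153 -0.377 2.136
v 1.452 0.165 1.012
v 0.346 -0.903 2.128
v 2.036 -0.053 1.383
v 0.93 -1.12 2.499
v 2.432 0.14 1.959
v 1.325 -0.928 3.075
v 2.453 0.653 2.472
v 1.347 -0.415 3.587
v -3.787 2.24 -0.988
v -4.027 1.513 -0.535
v -2.814 2.398 -0.219
v -3.054 1.671 0.234
v -2.726 1.189 -2.114
v -2.966 0.462 -1.661
v -1.753 1.347 -1.345
v -1.993 0.62 -0.892
v -2.38 -2.34 -1.567
v -1.392 -2.22 -0.97
v -2.002 -0.538 -2.556
v -1.014 -0.418 -1.96
v -1.366 -3.362 -3.04
v -0.378 -3.242 -2.444
v -0.988 -1.56 -4.03
v -0 -1.44 -3.433
v -0.784 -1.799 2.545
v -0.578 -2.751 2.989
v 1.02 -1.086 3.24
v 1.225 -2.038 3.684
v -0.065 -2.282 1.176
v 0.14 -3.234 1.62
v 1.738 -1.569 1.871
v 1.944 -2.521 2.315
v 3.37 1.739 -1.367
v 4.356 2.029 -1.448
v 3.604 0.611 -2.572
v 4.59 0.901 -2.653
v 4.266 0.404 -1.81
v 4.121 1.101 -1.065
v 3.839 1.539 -2.955
v 3.694 2.236 -2.21
v 4.645 1.905 -2.429
v 4.909 1.204 -1.721
v 3.051 1.436 -2.299
v 3.315 0.735 -1.591
v 3.843 1.983 -1.302
v 4.117 0.657 -2.718
v 3.927 0.365 -2.223
v 4.506 0.535 -2.27
v 3.705 1.438 -1.077
v 4.284 1.608 -1.124
v 4.231 0.653 -1.337
v 3.676 1.032 -2.896
v 4.255 1.202 -2.943
v 3.454 2.105 -1.75
v 4.033 2.275 -1.797
v 3.729 1.987 -2.683
v 4.592 2.081 -1.926
v 4.729 1.417 -2.634
v 4.288 1.792 -2.811
v 4.203 2.202 -2.374
v 4.747 1.669 -1.51
v 4.885 1.005 -2.218
v 4.694 0.713 -1.723
v 4.609 1.123 -1.285
v 4.917 1.596 -2.086
v 3.075 1.635 -1.802
v 3.213 0.971 -2.51
v 3.351 1.517 -2.735
v 3.266 1.927 -2.297
v 3.231 1.223 -1.386
v 3.368 0.559 -2.094
v 3.757 0.438 -1.646
v 3.672 0.848 -1.209
v 3.043 1.044 -1.934
f 2 1 5
f 2 5 3
f 3 5 6
f 3 6 4
f 5 1 7
f 5 7 6
f 6 7 8
f 6 8 4
f 7 1 9
f 7 9 8
f 8 9 10
f 8 10 4
f 9 1 11
f 9 11 10
f 10 11 12
f 10 12 4
f 11 1 13
f 11 13 12
f 12 13 14
f 12 14 4
f 13 1 15
f 13 15 14
f 14 15 16
f 14 16 4
f 15 1 17
f 15 17 16
f 16 17 18
f 16 18 4
f 17 1 19
f 17 19 18
f 18 19 20
f 18 20 4
f 19 1 2
f 19 2 20
f 20 2 3
f 20 3 4
f 22 24 21
f 25 22 21
f 21 24 23
f 23 25 21
f 22 28 24
f 26 22 25
f 26 28 22
f 24 28 23
f 27 25 23
f 23 28 27
f 27 26 25
f 28 26 27
f 30 32 29
f 33 30 29
f 29 32 31
f 31 33 29
f 30 36 32
f 34 30 33
f 34 36 30
f 32 36 31
f 35 33 31
f 31 36 35
f 35 34 33
f 36 34 35
f 38 40 37
f 41 38 37
f 37 40 39
f 39 41 37
f 38 44 40
f 42 38 41
f 42 44 38
f 40 44 39
f 43 41 39
f 39 44 43
f 43 42 41
f 44 42 43
f 45 82 61
f 82 56 85
f 61 85 50
f 82 85 61
f 45 61 57
f 61 50 62
f 57 62 46
f 61 62 57
f 45 57 66
f 57 46 67
f 66 67 52
f 57 67 66
f 45 66 78
f 66 52 81
f 78 81 55
f 66 81 78
f 45 78 82
f 78 55 86
f 82 86 56
f 78 86 82
f 46 62 73
f 62 50 76
f 73 76 54
f 62 76 73
f 50 85 63
f 85 56 84
f 63 84 49
f 85 84 63
f 56 86 83
f 86 55 79
f 83 79 47
f 86 79 83
f 55 81 80
f 81 52 68
f 80 68 51
f 81 68 80
f 52 67 72
f 67 46 69
f 72 69 53
f 67 69 72
f 48 74 60
f 74 54 75
f 60 75 49
f 74 75 60
f 48 60 58
f 60 49 59
f 58 59 47
f 60 59 58
f 48 58 65
f 58 47 64
f 65 64 51
f 58 64 65
f 48 65 70
f 65 51 71
f 70 71 53
f 65 71 70
f 48 70 74
f 70 53 77
f 74 77 54
f 70 77 74
f 49 75 63
f 75 54 76
f 63 76 50
f 75 76 63
f 47 59 83
f 59 49 84
f 83 84 56
f 59 84 83
f 51 64 80
f 64 47 79
f 80 79 55
f 64 79 80
f 53 71 72
f 71 51 68
f 72 68 52
f 71 68 72
f 54 77 73
f 77 53 69
f 73 69 46
f 77 69 73



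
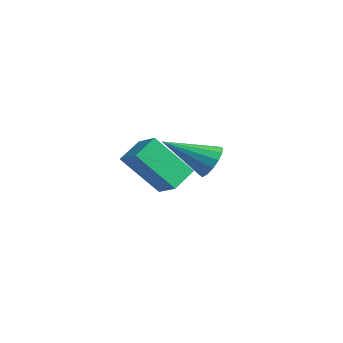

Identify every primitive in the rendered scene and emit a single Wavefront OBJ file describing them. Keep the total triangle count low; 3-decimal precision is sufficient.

v 3.368 0.228 3.257
v 3.979 -0.111 3.231
v 2.632 -1.168 4.183
v 3.993 0.084 3.536
v 3.84 0.317 3.766
v 3.56 0.527 3.86
v 3.228 0.657 3.793
v 2.934 0.672 3.582
v 2.756 0.568 3.284
v 2.742 0.373 2.979
v 2.896 0.14 2.748
v 3.176 -0.07 2.654
v 3.507 -0.2 2.721
v 3.801 -0.215 2.932
v -0.546 0.669 0.606
v -1.214 -0.471 2.148
v -0.838 1.595 1.165
v -1.505 0.455 2.707
v 0.425 0.705 1.053
v -0.242 -0.435 2.595
v 0.134 1.631 1.612
v -0.534 0.491 3.154
f 2 1 4
f 2 4 3
f 4 1 5
f 4 5 3
f 5 1 6
f 5 6 3
f 6 1 7
f 6 7 3
f 7 1 8
f 7 8 3
f 8 1 9
f 8 9 3
f 9 1 10
f 9 10 3
f 10 1 11
f 10 11 3
f 11 1 12
f 11 12 3
f 12 1 13
f 12 13 3
f 13 1 14
f 13 14 3
f 14 1 2
f 14 2 3
f 16 18 15
f 19 16 15
f 15 18 17
f 17 19 15
f 16 22 18
f 20 16 19
f 20 22 16
f 18 22 17
f 21 19 17
f 17 22 21
f 21 20 19
f 22 20 21



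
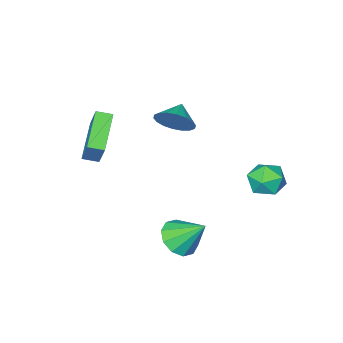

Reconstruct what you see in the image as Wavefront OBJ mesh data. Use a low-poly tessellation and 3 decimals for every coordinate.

v 2.786 -2.328 0.515
v 3.087 -1.443 1.971
v 4.18 -1.072 -0.535
v 4.481 -0.188 0.921
v 3.379 -2.832 0.699
v 3.68 -1.948 2.155
v 4.773 -1.577 -0.351
v 5.074 -0.692 1.105
v 1.15 0.501 1.717
v 1.781 0.208 2.421
v 0.31 -0.041 2.243
v 1.631 0.592 2.577
v 1.386 0.958 2.563
v 1.094 1.233 2.38
v 0.814 1.363 2.067
v 0.6 1.323 1.684
v 0.495 1.12 1.307
v 0.52 0.794 1.012
v 0.669 0.41 0.856
v 0.914 0.044 0.871
v 1.206 -0.232 1.053
v 1.486 -0.362 1.366
v 1.701 -0.321 1.749
v 1.806 -0.118 2.126
v 2.695 2.843 -4.038
v 3.687 2.937 -3.742
v 2.185 4.017 -2.702
v 3.569 3.389 -4.184
v 3.116 3.632 -4.57
v 2.503 3.574 -4.753
v 1.963 3.237 -4.663
v 1.702 2.75 -4.335
v 1.821 2.298 -3.893
v 2.274 2.055 -3.507
v 2.887 2.113 -3.324
v 3.427 2.45 -3.414
v -1.406 4.482 -2.039
v -0.805 3.677 -2.135
v -2.435 3.603 -1.125
v -1.834 2.798 -1.221
v -1.532 3.591 -0.675
v -0.895 4.135 -1.24
v -2.345 3.145 -2.02
v -1.708 3.689 -2.585
v -1.385 2.851 -2.124
v -0.882 3.127 -1.293
v -2.358 4.153 -1.967
v -1.855 4.429 -1.136
f 2 4 1
f 5 2 1
f 1 4 3
f 3 5 1
f 2 8 4
f 6 2 5
f 6 8 2
f 4 8 3
f 7 5 3
f 3 8 7
f 7 6 5
f 8 6 7
f 10 9 12
f 10 12 11
f 12 9 13
f 12 13 11
f 13 9 14
f 13 14 11
f 14 9 15
f 14 15 11
f 15 9 16
f 15 16 11
f 16 9 17
f 16 17 11
f 17 9 18
f 17 18 11
f 18 9 19
f 18 19 11
f 19 9 20
f 19 20 11
f 20 9 21
f 20 21 11
f 21 9 22
f 21 22 11
f 22 9 23
f 22 23 11
f 23 9 24
f 23 24 11
f 24 9 10
f 24 10 11
f 26 25 28
f 26 28 27
f 28 25 29
f 28 29 27
f 29 25 30
f 29 30 27
f 30 25 31
f 30 31 27
f 31 25 32
f 31 32 27
f 32 25 33
f 32 33 27
f 33 25 34
f 33 34 27
f 34 25 35
f 34 35 27
f 35 25 36
f 35 36 27
f 36 25 26
f 36 26 27
f 37 48 42
f 37 42 38
f 37 38 44
f 37 44 47
f 37 47 48
f 38 42 46
f 42 48 41
f 48 47 39
f 47 44 43
f 44 38 45
f 40 46 41
f 40 41 39
f 40 39 43
f 40 43 45
f 40 45 46
f 41 46 42
f 39 41 48
f 43 39 47
f 45 43 44
f 46 45 38



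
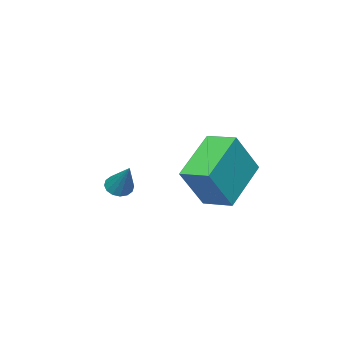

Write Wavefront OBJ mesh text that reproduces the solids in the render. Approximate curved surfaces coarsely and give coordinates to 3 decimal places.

v 2.787 2.768 -0.46
v 1.009 2.354 0.579
v 2.639 3.901 -0.261
v 0.861 3.487 0.778
v 3.759 2.613 1.142
v 1.981 2.199 2.181
v 3.611 3.746 1.341
v 1.833 3.332 2.38
v 2.617 -1.232 -0.942
v 3.061 -1.115 -1.186
v 3.063 -0.288 0.322
v 2.887 -0.926 -1.266
v 2.64 -0.819 -1.258
v 2.387 -0.823 -1.166
v 2.195 -0.937 -1.014
v 2.117 -1.129 -0.843
v 2.173 -1.349 -0.699
v 2.348 -1.538 -0.619
v 2.595 -1.645 -0.627
v 2.848 -1.641 -0.719
v 3.039 -1.527 -0.871
v 3.117 -1.335 -1.042
f 2 4 1
f 5 2 1
f 1 4 3
f 3 5 1
f 2 8 4
f 6 2 5
f 6 8 2
f 4 8 3
f 7 5 3
f 3 8 7
f 7 6 5
f 8 6 7
f 10 9 12
f 10 12 11
f 12 9 13
f 12 13 11
f 13 9 14
f 13 14 11
f 14 9 15
f 14 15 11
f 15 9 16
f 15 16 11
f 16 9 17
f 16 17 11
f 17 9 18
f 17 18 11
f 18 9 19
f 18 19 11
f 19 9 20
f 19 20 11
f 20 9 21
f 20 21 11
f 21 9 22
f 21 22 11
f 22 9 10
f 22 10 11



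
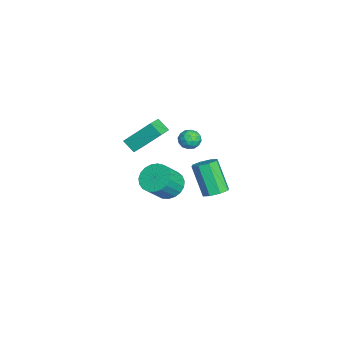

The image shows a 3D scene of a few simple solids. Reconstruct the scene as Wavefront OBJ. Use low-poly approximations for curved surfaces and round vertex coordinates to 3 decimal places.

v -4.117 0.072 0.71
v -3.725 0.569 0.815
v -3.295 -0.549 0.585
v -2.903 -0.052 0.69
v -3.259 -0.288 1.17
v -3.767 0.097 1.247
v -3.253 -0.077 0.153
v -3.761 0.308 0.23
v -3.191 0.477 0.471
v -3.195 0.347 1.099
v -3.825 -0.327 0.301
v -3.829 -0.457 0.929
v -3.993 0.375 0.773
v -3.027 -0.355 0.627
v -3.236 -0.494 0.908
v -3.006 -0.202 0.97
v -4.018 0.098 1.027
v -3.787 0.39 1.089
v -3.513 -0.114 1.297
v -3.233 -0.37 0.311
v -3.002 -0.078 0.373
v -4.014 0.222 0.43
v -3.784 0.514 0.492
v -3.507 0.134 0.103
v -3.449 0.613 0.633
v -2.966 0.248 0.56
v -3.172 0.234 0.244
v -3.47 0.459 0.29
v -3.451 0.537 1.002
v -2.968 0.171 0.929
v -3.177 0.033 1.211
v -3.476 0.259 1.256
v -3.137 0.482 0.8
v -4.052 -0.151 0.471
v -3.569 -0.517 0.398
v -3.544 -0.239 0.144
v -3.843 -0.013 0.189
v -4.054 -0.228 0.84
v -3.571 -0.593 0.767
v -3.55 -0.439 1.11
v -3.848 -0.214 1.156
v -3.883 -0.462 0.6
v -0.042 1.223 -0.793
v 0.531 1.418 -0.441
v -0.286 0.872 1.186
v -0.858 0.677 0.833
v 0.173 1.814 -0.487
v -0.643 1.268 1.14
v -0.31 1.865 -0.712
v -1.126 1.319 0.914
v -0.636 1.539 -0.986
v -1.452 0.993 0.641
v -0.614 1.028 -1.146
v -1.431 0.482 0.481
v -0.257 0.632 -1.1
v -1.073 0.086 0.527
v 0.226 0.581 -0.874
v -0.59 0.035 0.752
v 0.552 0.907 -0.601
v -0.264 0.361 1.026
v 2.62 -1.134 1.828
v 3.323 -1.139 1.349
v 4.042 -1.812 2.413
v 3.34 -1.806 2.892
v 3.354 -0.832 1.522
v 4.073 -1.505 2.586
v 3.258 -0.578 1.748
v 3.978 -1.251 2.812
v 3.052 -0.419 1.987
v 3.772 -1.092 3.051
v 2.772 -0.384 2.199
v 3.491 -1.057 3.263
v 2.465 -0.479 2.347
v 3.184 -1.152 3.411
v 2.185 -0.686 2.405
v 2.904 -1.359 3.469
v 1.98 -0.972 2.363
v 2.7 -1.644 3.427
v 1.886 -1.285 2.229
v 2.606 -1.957 3.293
v 1.919 -1.572 2.025
v 2.638 -2.244 3.089
v 2.073 -1.783 1.787
v 2.793 -2.456 2.851
v 2.322 -1.882 1.557
v 3.041 -2.555 2.621
v 2.622 -1.851 1.373
v 3.342 -2.524 2.437
v 2.922 -1.697 1.268
v 3.642 -2.37 2.332
v 3.17 -1.445 1.259
v 3.889 -2.118 2.323
v -3.228 -2.407 0.329
v -3.639 -2.935 0.885
v -3.128 -1.04 1.703
v -3.54 -1.569 2.258
v -2.26 -2.811 0.662
v -2.672 -3.34 1.217
v -2.161 -1.445 2.035
v -2.572 -1.973 2.591
f 1 38 17
f 38 12 41
f 17 41 6
f 38 41 17
f 1 17 13
f 17 6 18
f 13 18 2
f 17 18 13
f 1 13 22
f 13 2 23
f 22 23 8
f 13 23 22
f 1 22 34
f 22 8 37
f 34 37 11
f 22 37 34
f 1 34 38
f 34 11 42
f 38 42 12
f 34 42 38
f 2 18 29
f 18 6 32
f 29 32 10
f 18 32 29
f 6 41 19
f 41 12 40
f 19 40 5
f 41 40 19
f 12 42 39
f 42 11 35
f 39 35 3
f 42 35 39
f 11 37 36
f 37 8 24
f 36 24 7
f 37 24 36
f 8 23 28
f 23 2 25
f 28 25 9
f 23 25 28
f 4 30 16
f 30 10 31
f 16 31 5
f 30 31 16
f 4 16 14
f 16 5 15
f 14 15 3
f 16 15 14
f 4 14 21
f 14 3 20
f 21 20 7
f 14 20 21
f 4 21 26
f 21 7 27
f 26 27 9
f 21 27 26
f 4 26 30
f 26 9 33
f 30 33 10
f 26 33 30
f 5 31 19
f 31 10 32
f 19 32 6
f 31 32 19
f 3 15 39
f 15 5 40
f 39 40 12
f 15 40 39
f 7 20 36
f 20 3 35
f 36 35 11
f 20 35 36
f 9 27 28
f 27 7 24
f 28 24 8
f 27 24 28
f 10 33 29
f 33 9 25
f 29 25 2
f 33 25 29
f 44 43 47
f 44 47 45
f 45 47 48
f 45 48 46
f 47 43 49
f 47 49 48
f 48 49 50
f 48 50 46
f 49 43 51
f 49 51 50
f 50 51 52
f 50 52 46
f 51 43 53
f 51 53 52
f 52 53 54
f 52 54 46
f 53 43 55
f 53 55 54
f 54 55 56
f 54 56 46
f 55 43 57
f 55 57 56
f 56 57 58
f 56 58 46
f 57 43 59
f 57 59 58
f 58 59 60
f 58 60 46
f 59 43 44
f 59 44 60
f 60 44 45
f 60 45 46
f 62 61 65
f 62 65 63
f 63 65 66
f 63 66 64
f 65 61 67
f 65 67 66
f 66 67 68
f 66 68 64
f 67 61 69
f 67 69 68
f 68 69 70
f 68 70 64
f 69 61 71
f 69 71 70
f 70 71 72
f 70 72 64
f 71 61 73
f 71 73 72
f 72 73 74
f 72 74 64
f 73 61 75
f 73 75 74
f 74 75 76
f 74 76 64
f 75 61 77
f 75 77 76
f 76 77 78
f 76 78 64
f 77 61 79
f 77 79 78
f 78 79 80
f 78 80 64
f 79 61 81
f 79 81 80
f 80 81 82
f 80 82 64
f 81 61 83
f 81 83 82
f 82 83 84
f 82 84 64
f 83 61 85
f 83 85 84
f 84 85 86
f 84 86 64
f 85 61 87
f 85 87 86
f 86 87 88
f 86 88 64
f 87 61 89
f 87 89 88
f 88 89 90
f 88 90 64
f 89 61 91
f 89 91 90
f 90 91 92
f 90 92 64
f 91 61 62
f 91 62 92
f 92 62 63
f 92 63 64
f 94 96 93
f 97 94 93
f 93 96 95
f 95 97 93
f 94 100 96
f 98 94 97
f 98 100 94
f 96 100 95
f 99 97 95
f 95 100 99
f 99 98 97
f 100 98 99



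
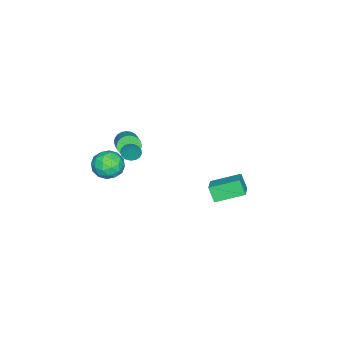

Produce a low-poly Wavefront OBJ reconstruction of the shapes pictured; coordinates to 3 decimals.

v 3.008 2.971 -2.997
v 2.742 2.473 -2.053
v 2.202 4.576 -2.378
v 1.935 4.078 -1.434
v 4.265 3.382 -2.426
v 3.998 2.884 -1.482
v 3.458 4.987 -1.807
v 3.192 4.489 -0.863
v 2.081 -2.948 -1.752
v 2.418 -3.501 -1.704
v 2.539 -2.572 -0.628
v 2.614 -3.307 -1.849
v 2.687 -3.031 -1.971
v 2.622 -2.735 -2.043
v 2.432 -2.488 -2.048
v 2.163 -2.347 -1.986
v 1.874 -2.343 -1.869
v 1.633 -2.477 -1.726
v 1.494 -2.719 -1.589
v 1.49 -3.014 -1.489
v 1.621 -3.293 -1.449
v 1.858 -3.493 -1.478
v 2.145 -3.568 -1.571
v 4.393 -2.879 -2.243
v 4.845 -3.49 -1.486
v 2.895 -3.73 -2.034
v 3.347 -4.341 -1.277
v 3.167 -3.3 -1.089
v 4.092 -2.775 -1.219
v 3.648 -4.445 -2.301
v 4.573 -3.92 -2.431
v 4.385 -4.458 -1.522
v 4.088 -3.75 -0.773
v 3.652 -3.47 -2.747
v 3.355 -2.762 -1.998
v 4.75 -3.11 -1.883
v 2.99 -4.11 -1.637
v 2.883 -3.499 -1.527
v 3.149 -3.858 -1.082
v 4.308 -2.689 -1.726
v 4.574 -3.048 -1.281
v 3.587 -2.937 -1.048
v 3.166 -4.172 -2.239
v 3.432 -4.531 -1.794
v 4.591 -3.362 -2.438
v 4.857 -3.721 -1.993
v 4.153 -4.283 -2.472
v 4.746 -4.038 -1.46
v 3.865 -4.538 -1.337
v 4.042 -4.599 -1.939
v 4.586 -4.29 -2.015
v 4.571 -3.622 -1.019
v 3.691 -4.122 -0.896
v 3.584 -3.511 -0.786
v 4.129 -3.201 -0.862
v 4.3 -4.191 -1.04
v 4.049 -3.098 -2.624
v 3.169 -3.598 -2.501
v 3.611 -4.019 -2.658
v 4.156 -3.709 -2.734
v 3.875 -2.682 -2.183
v 2.994 -3.182 -2.06
v 3.154 -2.93 -1.505
v 3.698 -2.621 -1.581
v 3.44 -3.029 -2.48
v -0.031 -4.262 -2.802
v 0.48 -4.625 -3.231
v 1.982 -3.722 -2.207
v 1.471 -3.358 -1.778
v 0.438 -4.377 -3.389
v 1.94 -3.474 -2.364
v 0.325 -4.112 -3.457
v 1.827 -3.208 -2.432
v 0.158 -3.869 -3.425
v 1.66 -2.966 -2.401
v -0.039 -3.686 -3.299
v 1.463 -2.783 -2.274
v -0.234 -3.591 -3.097
v 1.268 -2.688 -2.072
v -0.398 -3.598 -2.85
v 1.104 -2.694 -1.825
v -0.506 -3.706 -2.596
v 0.996 -2.802 -1.571
v -0.542 -3.898 -2.373
v 0.96 -2.995 -1.349
v -0.5 -4.146 -2.216
v 1.002 -3.243 -1.191
v -0.387 -4.412 -2.148
v 1.115 -3.508 -1.123
v -0.22 -4.654 -2.179
v 1.282 -3.751 -1.155
v -0.023 -4.837 -2.306
v 1.479 -3.934 -1.281
v 0.172 -4.932 -2.508
v 1.674 -4.029 -1.483
v 0.336 -4.926 -2.755
v 1.838 -4.022 -1.73
v 0.444 -4.818 -3.009
v 1.946 -3.914 -1.984
f 2 4 1
f 5 2 1
f 1 4 3
f 3 5 1
f 2 8 4
f 6 2 5
f 6 8 2
f 4 8 3
f 7 5 3
f 3 8 7
f 7 6 5
f 8 6 7
f 10 9 12
f 10 12 11
f 12 9 13
f 12 13 11
f 13 9 14
f 13 14 11
f 14 9 15
f 14 15 11
f 15 9 16
f 15 16 11
f 16 9 17
f 16 17 11
f 17 9 18
f 17 18 11
f 18 9 19
f 18 19 11
f 19 9 20
f 19 20 11
f 20 9 21
f 20 21 11
f 21 9 22
f 21 22 11
f 22 9 23
f 22 23 11
f 23 9 10
f 23 10 11
f 24 61 40
f 61 35 64
f 40 64 29
f 61 64 40
f 24 40 36
f 40 29 41
f 36 41 25
f 40 41 36
f 24 36 45
f 36 25 46
f 45 46 31
f 36 46 45
f 24 45 57
f 45 31 60
f 57 60 34
f 45 60 57
f 24 57 61
f 57 34 65
f 61 65 35
f 57 65 61
f 25 41 52
f 41 29 55
f 52 55 33
f 41 55 52
f 29 64 42
f 64 35 63
f 42 63 28
f 64 63 42
f 35 65 62
f 65 34 58
f 62 58 26
f 65 58 62
f 34 60 59
f 60 31 47
f 59 47 30
f 60 47 59
f 31 46 51
f 46 25 48
f 51 48 32
f 46 48 51
f 27 53 39
f 53 33 54
f 39 54 28
f 53 54 39
f 27 39 37
f 39 28 38
f 37 38 26
f 39 38 37
f 27 37 44
f 37 26 43
f 44 43 30
f 37 43 44
f 27 44 49
f 44 30 50
f 49 50 32
f 44 50 49
f 27 49 53
f 49 32 56
f 53 56 33
f 49 56 53
f 28 54 42
f 54 33 55
f 42 55 29
f 54 55 42
f 26 38 62
f 38 28 63
f 62 63 35
f 38 63 62
f 30 43 59
f 43 26 58
f 59 58 34
f 43 58 59
f 32 50 51
f 50 30 47
f 51 47 31
f 50 47 51
f 33 56 52
f 56 32 48
f 52 48 25
f 56 48 52
f 67 66 70
f 67 70 68
f 68 70 71
f 68 71 69
f 70 66 72
f 70 72 71
f 71 72 73
f 71 73 69
f 72 66 74
f 72 74 73
f 73 74 75
f 73 75 69
f 74 66 76
f 74 76 75
f 75 76 77
f 75 77 69
f 76 66 78
f 76 78 77
f 77 78 79
f 77 79 69
f 78 66 80
f 78 80 79
f 79 80 81
f 79 81 69
f 80 66 82
f 80 82 81
f 81 82 83
f 81 83 69
f 82 66 84
f 82 84 83
f 83 84 85
f 83 85 69
f 84 66 86
f 84 86 85
f 85 86 87
f 85 87 69
f 86 66 88
f 86 88 87
f 87 88 89
f 87 89 69
f 88 66 90
f 88 90 89
f 89 90 91
f 89 91 69
f 90 66 92
f 90 92 91
f 91 92 93
f 91 93 69
f 92 66 94
f 92 94 93
f 93 94 95
f 93 95 69
f 94 66 96
f 94 96 95
f 95 96 97
f 95 97 69
f 96 66 98
f 96 98 97
f 97 98 99
f 97 99 69
f 98 66 67
f 98 67 99
f 99 67 68
f 99 68 69



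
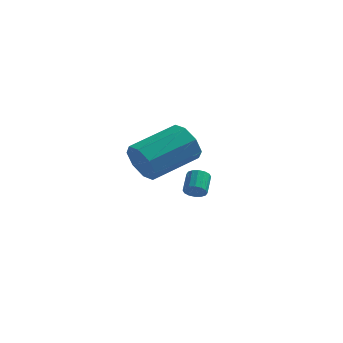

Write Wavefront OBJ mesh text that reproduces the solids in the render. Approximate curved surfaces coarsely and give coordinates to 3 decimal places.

v -1.134 2.389 -2.082
v -0.939 2.643 -2.48
v -0.992 3.505 -1.955
v -1.186 3.251 -1.558
v -1.201 2.649 -2.516
v -1.253 3.511 -1.991
v -1.444 2.586 -2.436
v -1.496 3.447 -1.911
v -1.605 2.47 -2.261
v -1.657 3.331 -1.737
v -1.639 2.332 -2.039
v -1.691 3.194 -1.514
v -1.538 2.21 -1.828
v -1.59 3.071 -1.303
v -1.328 2.135 -1.685
v -1.381 2.997 -1.16
v -1.067 2.129 -1.649
v -1.119 2.991 -1.124
v -0.824 2.193 -1.729
v -0.876 3.054 -1.204
v -0.663 2.309 -1.903
v -0.715 3.17 -1.379
v -0.629 2.446 -2.126
v -0.681 3.308 -1.601
v -0.73 2.569 -2.337
v -0.782 3.43 -1.812
v -2.099 -2.45 1.718
v -1.597 -2.6 0.95
v -0.178 -1.039 1.574
v -0.681 -0.89 2.342
v -2.1 -2.105 0.854
v -0.681 -0.544 1.479
v -2.602 -1.812 1.265
v -1.183 -0.251 1.889
v -2.81 -1.894 1.941
v -1.391 -0.333 2.565
v -2.602 -2.301 2.486
v -1.183 -0.74 3.11
v -2.099 -2.796 2.581
v -0.68 -1.235 3.206
v -1.597 -3.089 2.171
v -0.178 -1.528 2.795
v -1.389 -3.007 1.495
v 0.03 -1.446 2.119
f 2 1 5
f 2 5 3
f 3 5 6
f 3 6 4
f 5 1 7
f 5 7 6
f 6 7 8
f 6 8 4
f 7 1 9
f 7 9 8
f 8 9 10
f 8 10 4
f 9 1 11
f 9 11 10
f 10 11 12
f 10 12 4
f 11 1 13
f 11 13 12
f 12 13 14
f 12 14 4
f 13 1 15
f 13 15 14
f 14 15 16
f 14 16 4
f 15 1 17
f 15 17 16
f 16 17 18
f 16 18 4
f 17 1 19
f 17 19 18
f 18 19 20
f 18 20 4
f 19 1 21
f 19 21 20
f 20 21 22
f 20 22 4
f 21 1 23
f 21 23 22
f 22 23 24
f 22 24 4
f 23 1 25
f 23 25 24
f 24 25 26
f 24 26 4
f 25 1 2
f 25 2 26
f 26 2 3
f 26 3 4
f 28 27 31
f 28 31 29
f 29 31 32
f 29 32 30
f 31 27 33
f 31 33 32
f 32 33 34
f 32 34 30
f 33 27 35
f 33 35 34
f 34 35 36
f 34 36 30
f 35 27 37
f 35 37 36
f 36 37 38
f 36 38 30
f 37 27 39
f 37 39 38
f 38 39 40
f 38 40 30
f 39 27 41
f 39 41 40
f 40 41 42
f 40 42 30
f 41 27 43
f 41 43 42
f 42 43 44
f 42 44 30
f 43 27 28
f 43 28 44
f 44 28 29
f 44 29 30



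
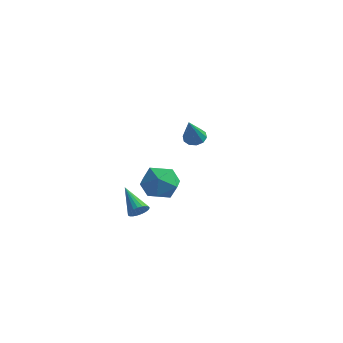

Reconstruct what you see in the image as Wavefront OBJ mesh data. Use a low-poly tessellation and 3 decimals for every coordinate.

v -1.288 -1.498 -3.303
v -0.276 -1.317 -2.667
v -1.584 -3.183 -2.353
v -0.572 -3.002 -1.717
v -1.536 -2.295 -1.533
v -1.353 -1.254 -2.121
v -0.507 -3.246 -2.899
v -0.324 -2.205 -3.487
v 0.207 -2.398 -2.417
v -0.429 -1.81 -1.573
v -1.431 -2.69 -3.447
v -2.067 -2.102 -2.603
v -2.734 4.413 -2.798
v -2.317 4.905 -2.553
v -2.486 3.327 -1.042
v -2.716 5.001 -2.438
v -3.122 4.872 -2.46
v -3.38 4.568 -2.611
v -3.391 4.205 -2.834
v -3.151 3.921 -3.043
v -2.752 3.825 -3.159
v -2.346 3.953 -3.137
v -2.088 4.257 -2.986
v -2.077 4.621 -2.763
v -1.487 -3.483 -4.235
v -1.185 -3.606 -3.708
v -2.853 -2.677 -3.265
v -1.092 -3.374 -3.77
v -1.067 -3.16 -3.912
v -1.115 -3.002 -4.111
v -1.227 -2.928 -4.33
v -1.384 -2.949 -4.534
v -1.559 -3.062 -4.686
v -1.721 -3.249 -4.76
v -1.843 -3.475 -4.743
v -1.903 -3.703 -4.639
v -1.891 -3.893 -4.464
v -1.809 -4.012 -4.251
v -1.672 -4.039 -4.034
v -1.502 -3.97 -3.853
v -1.33 -3.817 -3.737
f 1 12 6
f 1 6 2
f 1 2 8
f 1 8 11
f 1 11 12
f 2 6 10
f 6 12 5
f 12 11 3
f 11 8 7
f 8 2 9
f 4 10 5
f 4 5 3
f 4 3 7
f 4 7 9
f 4 9 10
f 5 10 6
f 3 5 12
f 7 3 11
f 9 7 8
f 10 9 2
f 14 13 16
f 14 16 15
f 16 13 17
f 16 17 15
f 17 13 18
f 17 18 15
f 18 13 19
f 18 19 15
f 19 13 20
f 19 20 15
f 20 13 21
f 20 21 15
f 21 13 22
f 21 22 15
f 22 13 23
f 22 23 15
f 23 13 24
f 23 24 15
f 24 13 14
f 24 14 15
f 26 25 28
f 26 28 27
f 28 25 29
f 28 29 27
f 29 25 30
f 29 30 27
f 30 25 31
f 30 31 27
f 31 25 32
f 31 32 27
f 32 25 33
f 32 33 27
f 33 25 34
f 33 34 27
f 34 25 35
f 34 35 27
f 35 25 36
f 35 36 27
f 36 25 37
f 36 37 27
f 37 25 38
f 37 38 27
f 38 25 39
f 38 39 27
f 39 25 40
f 39 40 27
f 40 25 41
f 40 41 27
f 41 25 26
f 41 26 27



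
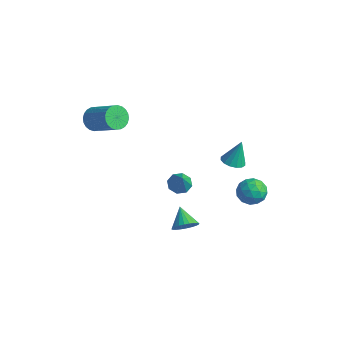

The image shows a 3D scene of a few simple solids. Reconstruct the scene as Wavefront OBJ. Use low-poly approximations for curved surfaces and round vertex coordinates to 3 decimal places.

v 2.748 2.951 1.162
v 3.402 3.333 0.973
v 2.932 3.449 2.798
v 3.105 3.603 0.924
v 2.713 3.698 0.939
v 2.33 3.593 1.014
v 2.06 3.316 1.128
v 1.974 2.942 1.252
v 2.095 2.57 1.351
v 2.392 2.3 1.4
v 2.784 2.205 1.385
v 3.166 2.31 1.31
v 3.437 2.587 1.195
v 3.523 2.961 1.072
v 1.572 0.284 -4.296
v 2.082 0.168 -3.613
v 0.488 0.756 -3.404
v 2.153 0.486 -3.695
v 2.136 0.773 -3.869
v 2.032 0.985 -4.107
v 1.859 1.09 -4.374
v 1.641 1.073 -4.629
v 1.413 0.936 -4.834
v 1.209 0.699 -4.956
v 1.061 0.399 -4.978
v 0.99 0.081 -4.896
v 1.007 -0.205 -4.722
v 1.111 -0.418 -4.484
v 1.284 -0.523 -4.217
v 1.502 -0.506 -3.962
v 1.73 -0.368 -3.757
v 1.934 -0.132 -3.635
v -4.344 -1.825 3.166
v -3.899 -2.236 2.528
v -2.051 -1.987 3.656
v -2.496 -1.575 4.294
v -3.879 -1.909 2.423
v -2.031 -1.66 3.552
v -3.93 -1.57 2.432
v -2.082 -1.321 3.561
v -4.044 -1.269 2.552
v -2.196 -1.02 3.681
v -4.204 -1.053 2.766
v -2.356 -0.804 3.895
v -4.385 -0.955 3.04
v -2.537 -0.705 4.169
v -4.56 -0.988 3.334
v -2.712 -0.739 4.463
v -4.702 -1.149 3.602
v -2.854 -0.9 4.731
v -4.789 -1.413 3.804
v -2.941 -1.164 4.932
v -4.809 -1.74 3.908
v -2.961 -1.491 5.037
v -4.758 -2.079 3.899
v -2.91 -1.83 5.028
v -4.644 -2.38 3.779
v -2.796 -2.131 4.908
v -4.484 -2.596 3.565
v -2.636 -2.347 4.694
v -4.303 -2.695 3.291
v -2.455 -2.445 4.42
v -4.128 -2.661 2.997
v -2.28 -2.412 4.126
v -3.986 -2.5 2.729
v -2.138 -2.251 3.858
v -0.458 1.538 -2.226
v 0.106 2.054 -2.383
v 0.518 0.922 -0.754
v -0.31 2.274 -2.016
v -0.812 2.063 -1.772
v -1.107 1.544 -1.794
v -1.021 1.021 -2.069
v -0.605 0.801 -2.436
v -0.103 1.012 -2.681
v 0.192 1.531 -2.659
v 4.429 3.914 -1.807
v 4.876 3.357 -1.108
v 2.984 3.503 -1.212
v 3.431 2.946 -0.513
v 3.506 3.942 -0.481
v 4.399 4.196 -0.849
v 3.461 2.664 -1.471
v 4.354 2.918 -1.839
v 4.277 2.585 -0.9
v 4.305 3.374 -0.289
v 3.555 3.486 -2.031
v 3.583 4.275 -1.42
v 4.779 3.672 -1.51
v 3.081 3.188 -0.81
v 3.125 3.774 -0.791
v 3.387 3.446 -0.381
v 4.499 4.164 -1.358
v 4.761 3.837 -0.947
v 3.956 4.181 -0.579
v 3.099 3.023 -1.373
v 3.361 2.696 -0.962
v 4.473 3.414 -1.939
v 4.735 3.086 -1.529
v 3.904 2.679 -1.741
v 4.69 2.89 -0.977
v 3.841 2.649 -0.627
v 3.859 2.483 -1.19
v 4.384 2.632 -1.406
v 4.706 3.354 -0.618
v 3.857 3.113 -0.267
v 3.901 3.698 -0.249
v 4.426 3.847 -0.465
v 4.355 2.9 -0.495
v 4.003 3.747 -2.053
v 3.154 3.506 -1.702
v 3.434 3.013 -1.855
v 3.959 3.162 -2.071
v 4.019 4.211 -1.693
v 3.17 3.97 -1.343
v 3.476 4.228 -0.914
v 4.001 4.377 -1.13
v 3.505 3.96 -1.825
f 2 1 4
f 2 4 3
f 4 1 5
f 4 5 3
f 5 1 6
f 5 6 3
f 6 1 7
f 6 7 3
f 7 1 8
f 7 8 3
f 8 1 9
f 8 9 3
f 9 1 10
f 9 10 3
f 10 1 11
f 10 11 3
f 11 1 12
f 11 12 3
f 12 1 13
f 12 13 3
f 13 1 14
f 13 14 3
f 14 1 2
f 14 2 3
f 16 15 18
f 16 18 17
f 18 15 19
f 18 19 17
f 19 15 20
f 19 20 17
f 20 15 21
f 20 21 17
f 21 15 22
f 21 22 17
f 22 15 23
f 22 23 17
f 23 15 24
f 23 24 17
f 24 15 25
f 24 25 17
f 25 15 26
f 25 26 17
f 26 15 27
f 26 27 17
f 27 15 28
f 27 28 17
f 28 15 29
f 28 29 17
f 29 15 30
f 29 30 17
f 30 15 31
f 30 31 17
f 31 15 32
f 31 32 17
f 32 15 16
f 32 16 17
f 34 33 37
f 34 37 35
f 35 37 38
f 35 38 36
f 37 33 39
f 37 39 38
f 38 39 40
f 38 40 36
f 39 33 41
f 39 41 40
f 40 41 42
f 40 42 36
f 41 33 43
f 41 43 42
f 42 43 44
f 42 44 36
f 43 33 45
f 43 45 44
f 44 45 46
f 44 46 36
f 45 33 47
f 45 47 46
f 46 47 48
f 46 48 36
f 47 33 49
f 47 49 48
f 48 49 50
f 48 50 36
f 49 33 51
f 49 51 50
f 50 51 52
f 50 52 36
f 51 33 53
f 51 53 52
f 52 53 54
f 52 54 36
f 53 33 55
f 53 55 54
f 54 55 56
f 54 56 36
f 55 33 57
f 55 57 56
f 56 57 58
f 56 58 36
f 57 33 59
f 57 59 58
f 58 59 60
f 58 60 36
f 59 33 61
f 59 61 60
f 60 61 62
f 60 62 36
f 61 33 63
f 61 63 62
f 62 63 64
f 62 64 36
f 63 33 65
f 63 65 64
f 64 65 66
f 64 66 36
f 65 33 34
f 65 34 66
f 66 34 35
f 66 35 36
f 68 67 70
f 68 70 69
f 70 67 71
f 70 71 69
f 71 67 72
f 71 72 69
f 72 67 73
f 72 73 69
f 73 67 74
f 73 74 69
f 74 67 75
f 74 75 69
f 75 67 76
f 75 76 69
f 76 67 68
f 76 68 69
f 77 114 93
f 114 88 117
f 93 117 82
f 114 117 93
f 77 93 89
f 93 82 94
f 89 94 78
f 93 94 89
f 77 89 98
f 89 78 99
f 98 99 84
f 89 99 98
f 77 98 110
f 98 84 113
f 110 113 87
f 98 113 110
f 77 110 114
f 110 87 118
f 114 118 88
f 110 118 114
f 78 94 105
f 94 82 108
f 105 108 86
f 94 108 105
f 82 117 95
f 117 88 116
f 95 116 81
f 117 116 95
f 88 118 115
f 118 87 111
f 115 111 79
f 118 111 115
f 87 113 112
f 113 84 100
f 112 100 83
f 113 100 112
f 84 99 104
f 99 78 101
f 104 101 85
f 99 101 104
f 80 106 92
f 106 86 107
f 92 107 81
f 106 107 92
f 80 92 90
f 92 81 91
f 90 91 79
f 92 91 90
f 80 90 97
f 90 79 96
f 97 96 83
f 90 96 97
f 80 97 102
f 97 83 103
f 102 103 85
f 97 103 102
f 80 102 106
f 102 85 109
f 106 109 86
f 102 109 106
f 81 107 95
f 107 86 108
f 95 108 82
f 107 108 95
f 79 91 115
f 91 81 116
f 115 116 88
f 91 116 115
f 83 96 112
f 96 79 111
f 112 111 87
f 96 111 112
f 85 103 104
f 103 83 100
f 104 100 84
f 103 100 104
f 86 109 105
f 109 85 101
f 105 101 78
f 109 101 105

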